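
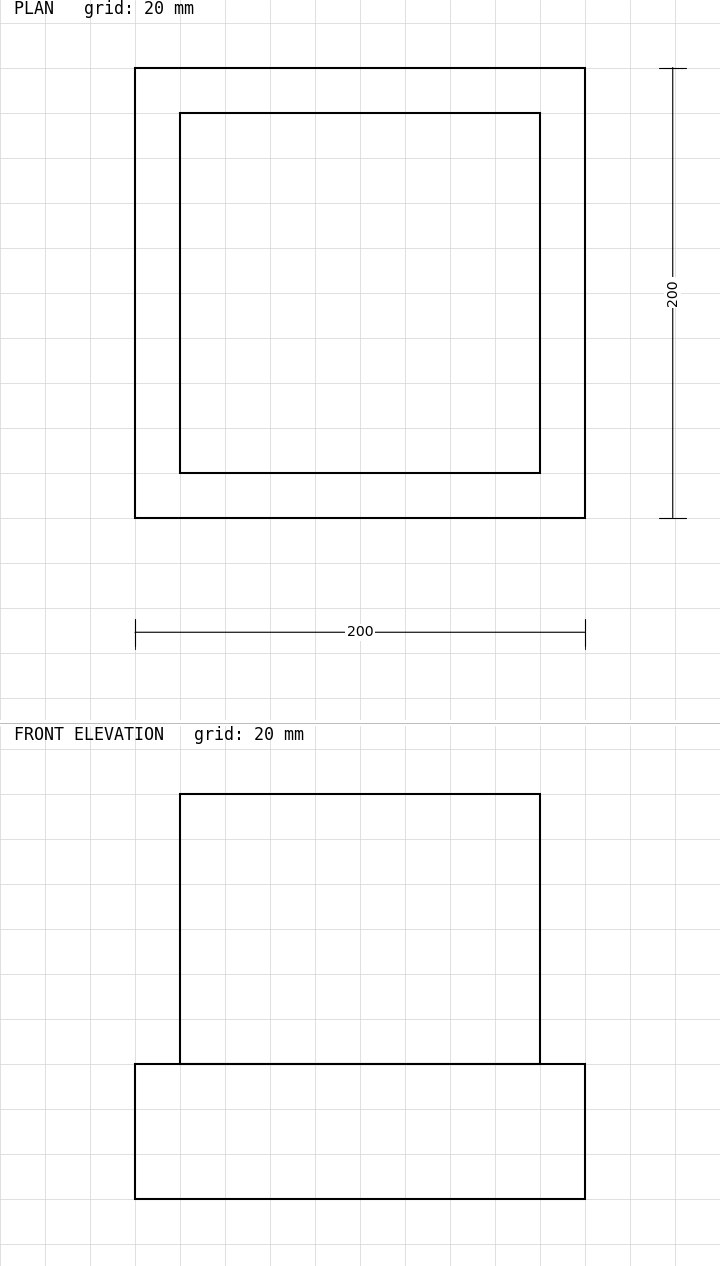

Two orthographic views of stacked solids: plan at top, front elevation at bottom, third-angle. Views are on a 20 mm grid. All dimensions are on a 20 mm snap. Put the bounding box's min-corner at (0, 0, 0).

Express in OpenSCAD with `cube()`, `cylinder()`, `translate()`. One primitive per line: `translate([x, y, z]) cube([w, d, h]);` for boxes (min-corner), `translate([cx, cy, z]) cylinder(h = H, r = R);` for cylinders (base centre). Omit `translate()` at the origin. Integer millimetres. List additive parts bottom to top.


cube([200, 200, 60]);
translate([20, 20, 60]) cube([160, 160, 120]);


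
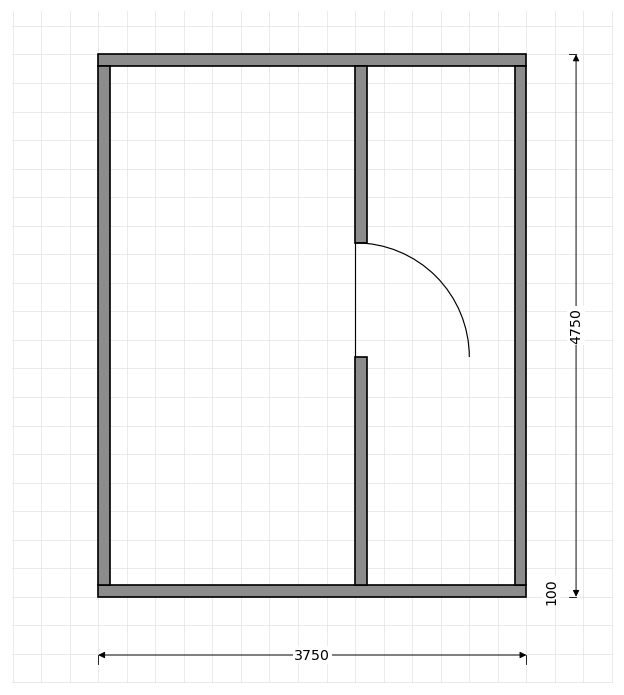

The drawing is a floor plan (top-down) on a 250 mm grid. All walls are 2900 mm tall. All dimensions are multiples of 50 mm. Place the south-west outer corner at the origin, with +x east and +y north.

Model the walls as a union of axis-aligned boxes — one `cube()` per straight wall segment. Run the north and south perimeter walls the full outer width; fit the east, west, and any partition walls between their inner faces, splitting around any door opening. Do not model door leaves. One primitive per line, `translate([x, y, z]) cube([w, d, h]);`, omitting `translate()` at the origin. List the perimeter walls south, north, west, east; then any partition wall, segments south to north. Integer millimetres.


cube([3750, 100, 2900]);
translate([0, 4650, 0]) cube([3750, 100, 2900]);
translate([0, 100, 0]) cube([100, 4550, 2900]);
translate([3650, 100, 0]) cube([100, 4550, 2900]);
translate([2250, 100, 0]) cube([100, 2000, 2900]);
translate([2250, 3100, 0]) cube([100, 1550, 2900]);


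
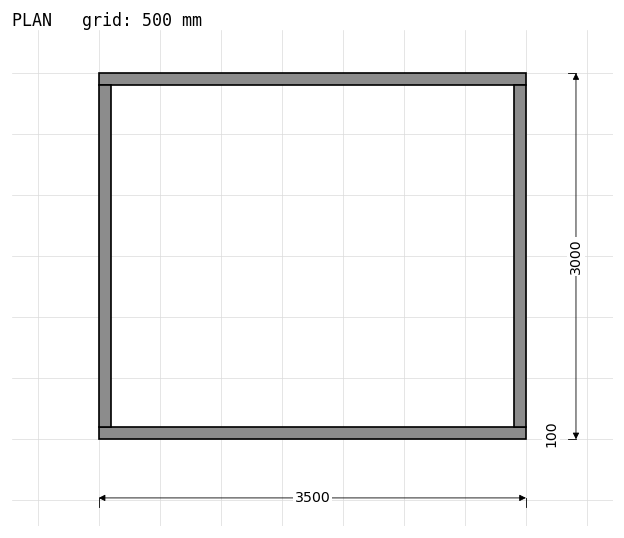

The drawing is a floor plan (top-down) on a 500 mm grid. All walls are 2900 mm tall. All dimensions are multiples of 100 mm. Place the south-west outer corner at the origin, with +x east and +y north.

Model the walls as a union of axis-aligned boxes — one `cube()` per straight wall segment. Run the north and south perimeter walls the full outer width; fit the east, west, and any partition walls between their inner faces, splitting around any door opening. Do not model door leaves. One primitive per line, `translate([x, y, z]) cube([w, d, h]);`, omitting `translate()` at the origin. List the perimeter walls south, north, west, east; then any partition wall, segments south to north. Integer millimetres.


cube([3500, 100, 2900]);
translate([0, 2900, 0]) cube([3500, 100, 2900]);
translate([0, 100, 0]) cube([100, 2800, 2900]);
translate([3400, 100, 0]) cube([100, 2800, 2900]);


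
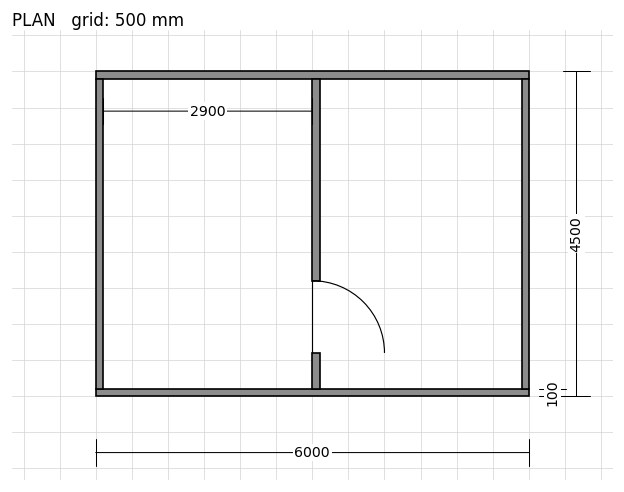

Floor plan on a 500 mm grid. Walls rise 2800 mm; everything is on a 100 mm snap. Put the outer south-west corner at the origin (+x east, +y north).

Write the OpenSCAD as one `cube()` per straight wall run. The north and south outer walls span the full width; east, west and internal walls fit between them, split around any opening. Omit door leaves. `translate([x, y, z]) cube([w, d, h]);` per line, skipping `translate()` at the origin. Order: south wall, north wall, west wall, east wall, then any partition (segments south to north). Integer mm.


cube([6000, 100, 2800]);
translate([0, 4400, 0]) cube([6000, 100, 2800]);
translate([0, 100, 0]) cube([100, 4300, 2800]);
translate([5900, 100, 0]) cube([100, 4300, 2800]);
translate([3000, 100, 0]) cube([100, 500, 2800]);
translate([3000, 1600, 0]) cube([100, 2800, 2800]);


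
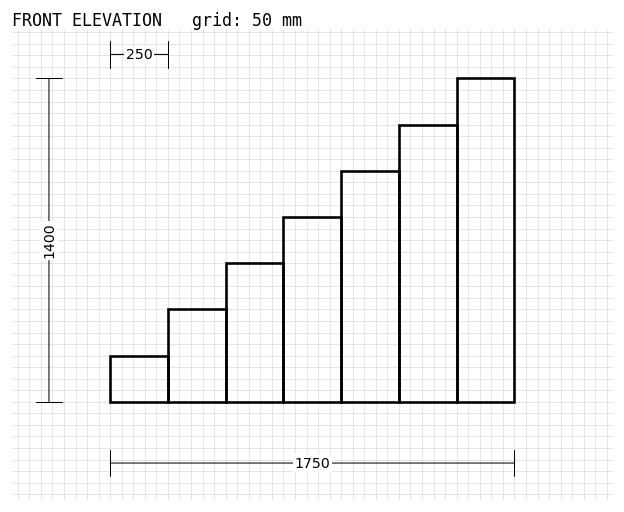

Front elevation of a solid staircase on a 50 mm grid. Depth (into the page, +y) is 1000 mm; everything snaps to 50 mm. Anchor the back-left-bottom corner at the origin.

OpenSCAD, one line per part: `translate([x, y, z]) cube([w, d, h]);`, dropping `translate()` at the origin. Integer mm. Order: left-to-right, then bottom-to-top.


cube([250, 1000, 200]);
translate([250, 0, 0]) cube([250, 1000, 400]);
translate([500, 0, 0]) cube([250, 1000, 600]);
translate([750, 0, 0]) cube([250, 1000, 800]);
translate([1000, 0, 0]) cube([250, 1000, 1000]);
translate([1250, 0, 0]) cube([250, 1000, 1200]);
translate([1500, 0, 0]) cube([250, 1000, 1400]);


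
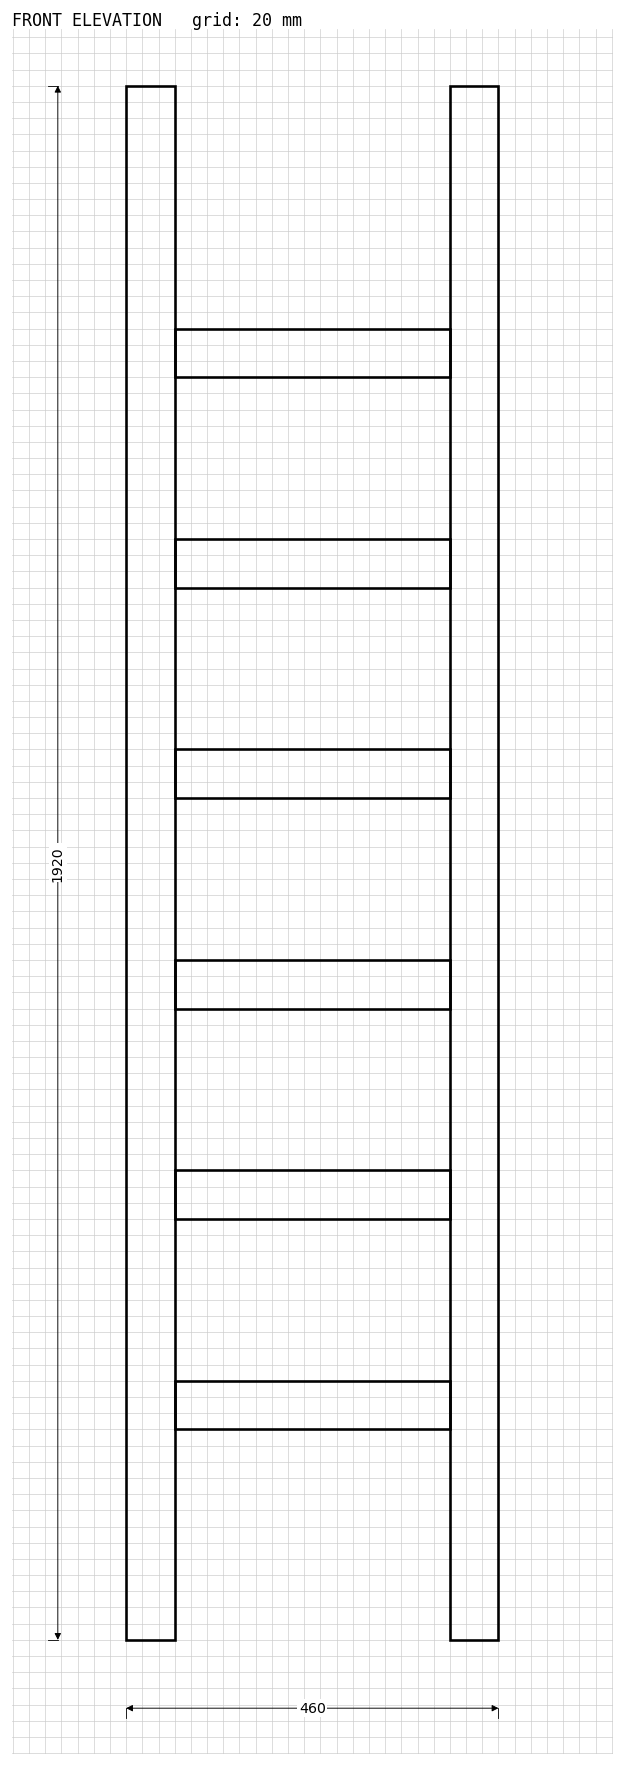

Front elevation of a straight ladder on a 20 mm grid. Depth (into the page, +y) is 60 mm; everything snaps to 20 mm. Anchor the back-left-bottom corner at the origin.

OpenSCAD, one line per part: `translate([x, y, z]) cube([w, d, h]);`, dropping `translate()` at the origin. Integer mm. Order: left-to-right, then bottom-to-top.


cube([60, 60, 1920]);
translate([60, 0, 260]) cube([340, 60, 60]);
translate([60, 0, 520]) cube([340, 60, 60]);
translate([60, 0, 780]) cube([340, 60, 60]);
translate([60, 0, 1040]) cube([340, 60, 60]);
translate([60, 0, 1300]) cube([340, 60, 60]);
translate([60, 0, 1560]) cube([340, 60, 60]);
translate([400, 0, 0]) cube([60, 60, 1920]);


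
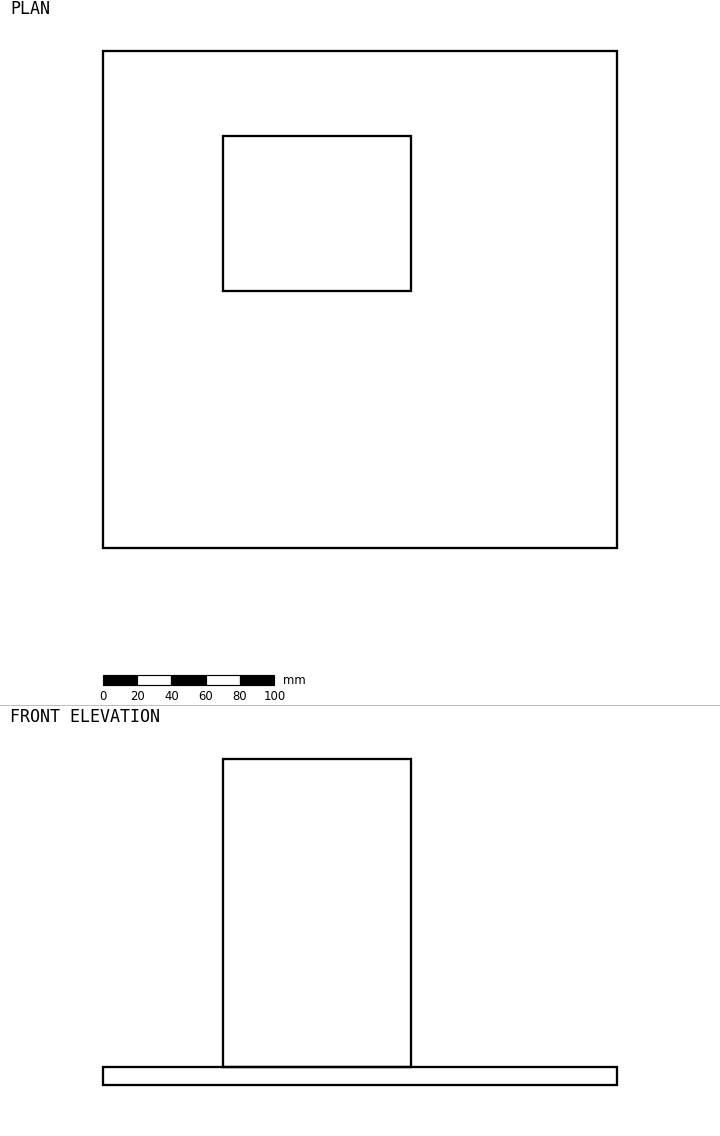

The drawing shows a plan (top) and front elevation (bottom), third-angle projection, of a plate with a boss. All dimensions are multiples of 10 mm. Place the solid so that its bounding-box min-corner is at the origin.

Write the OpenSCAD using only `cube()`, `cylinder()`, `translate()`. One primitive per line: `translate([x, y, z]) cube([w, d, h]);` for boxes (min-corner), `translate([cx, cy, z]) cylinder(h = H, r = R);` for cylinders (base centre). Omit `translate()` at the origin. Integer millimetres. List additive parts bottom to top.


cube([300, 290, 10]);
translate([70, 150, 10]) cube([110, 90, 180]);


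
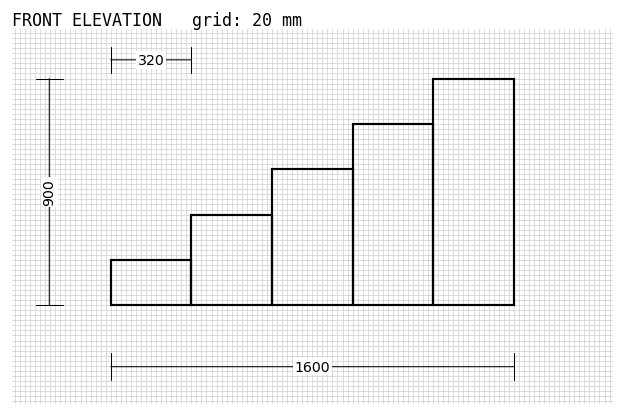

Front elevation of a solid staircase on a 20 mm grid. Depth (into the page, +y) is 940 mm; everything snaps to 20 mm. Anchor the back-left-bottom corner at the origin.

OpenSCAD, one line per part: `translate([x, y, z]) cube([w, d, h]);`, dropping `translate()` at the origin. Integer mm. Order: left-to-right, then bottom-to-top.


cube([320, 940, 180]);
translate([320, 0, 0]) cube([320, 940, 360]);
translate([640, 0, 0]) cube([320, 940, 540]);
translate([960, 0, 0]) cube([320, 940, 720]);
translate([1280, 0, 0]) cube([320, 940, 900]);


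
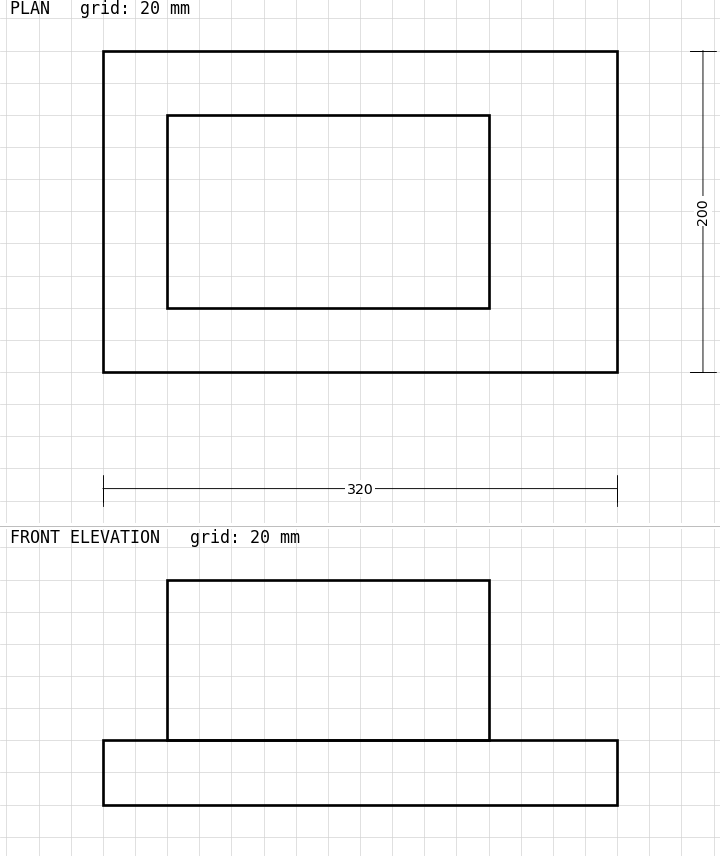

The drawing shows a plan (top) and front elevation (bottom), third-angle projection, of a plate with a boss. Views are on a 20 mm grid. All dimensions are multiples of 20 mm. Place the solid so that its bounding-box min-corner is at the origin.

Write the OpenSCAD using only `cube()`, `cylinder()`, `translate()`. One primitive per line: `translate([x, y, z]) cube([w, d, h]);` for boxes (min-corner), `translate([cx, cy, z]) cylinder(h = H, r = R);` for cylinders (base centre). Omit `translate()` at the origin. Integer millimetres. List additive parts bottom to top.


cube([320, 200, 40]);
translate([40, 40, 40]) cube([200, 120, 100]);


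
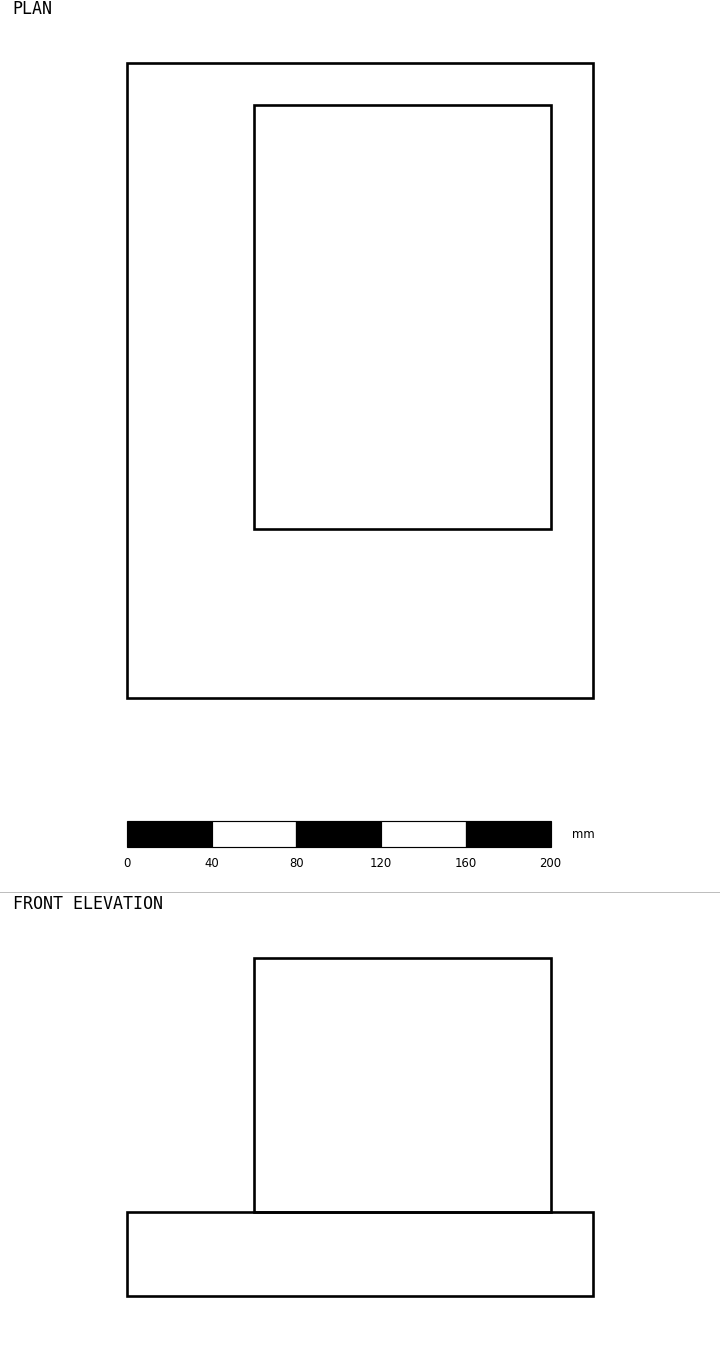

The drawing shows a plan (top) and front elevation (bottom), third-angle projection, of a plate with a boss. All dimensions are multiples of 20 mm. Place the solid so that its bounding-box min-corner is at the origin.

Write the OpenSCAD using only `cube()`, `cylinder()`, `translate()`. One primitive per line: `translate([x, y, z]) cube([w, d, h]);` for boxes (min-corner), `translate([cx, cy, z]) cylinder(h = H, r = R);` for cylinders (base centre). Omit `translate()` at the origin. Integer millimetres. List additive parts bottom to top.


cube([220, 300, 40]);
translate([60, 80, 40]) cube([140, 200, 120]);


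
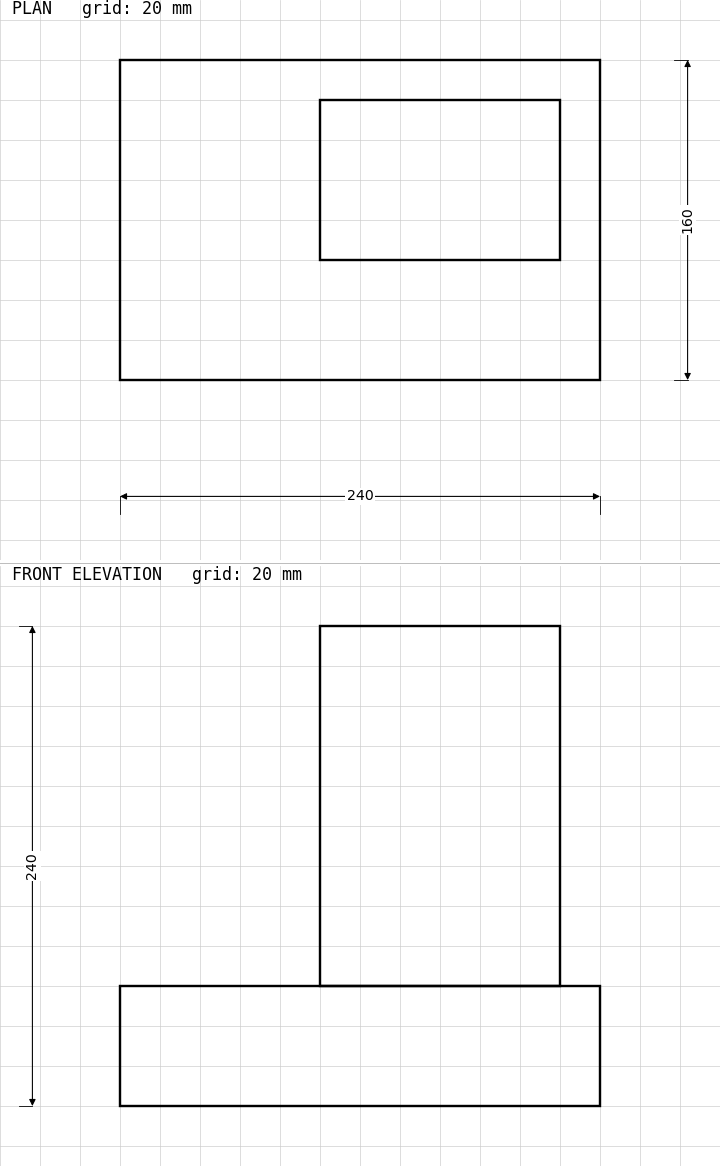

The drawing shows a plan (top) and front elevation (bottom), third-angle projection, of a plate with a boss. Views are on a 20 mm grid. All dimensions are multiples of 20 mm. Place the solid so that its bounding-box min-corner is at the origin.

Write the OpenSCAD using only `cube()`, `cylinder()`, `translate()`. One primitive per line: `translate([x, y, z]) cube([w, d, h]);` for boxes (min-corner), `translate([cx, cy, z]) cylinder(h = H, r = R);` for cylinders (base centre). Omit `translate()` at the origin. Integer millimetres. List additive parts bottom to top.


cube([240, 160, 60]);
translate([100, 60, 60]) cube([120, 80, 180]);


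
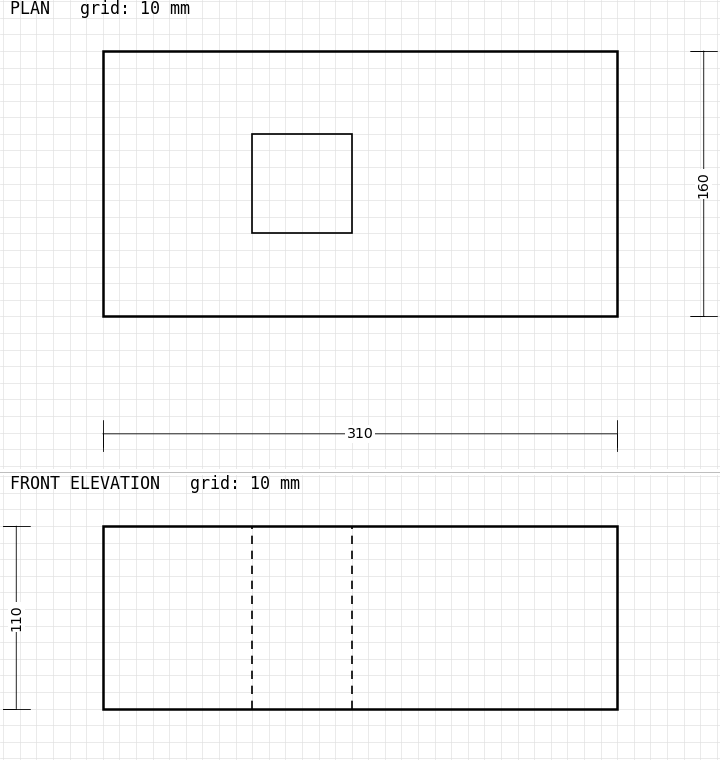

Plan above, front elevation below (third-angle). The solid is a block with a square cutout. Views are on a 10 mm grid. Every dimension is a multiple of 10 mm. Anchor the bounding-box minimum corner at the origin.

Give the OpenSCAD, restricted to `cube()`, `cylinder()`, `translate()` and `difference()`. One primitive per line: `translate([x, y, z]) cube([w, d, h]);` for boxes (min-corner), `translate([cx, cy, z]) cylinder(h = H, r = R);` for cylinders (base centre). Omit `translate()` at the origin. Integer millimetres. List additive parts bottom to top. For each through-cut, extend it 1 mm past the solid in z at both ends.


difference() {
  cube([310, 160, 110]);
  translate([90, 50, -1]) cube([60, 60, 112]);
}


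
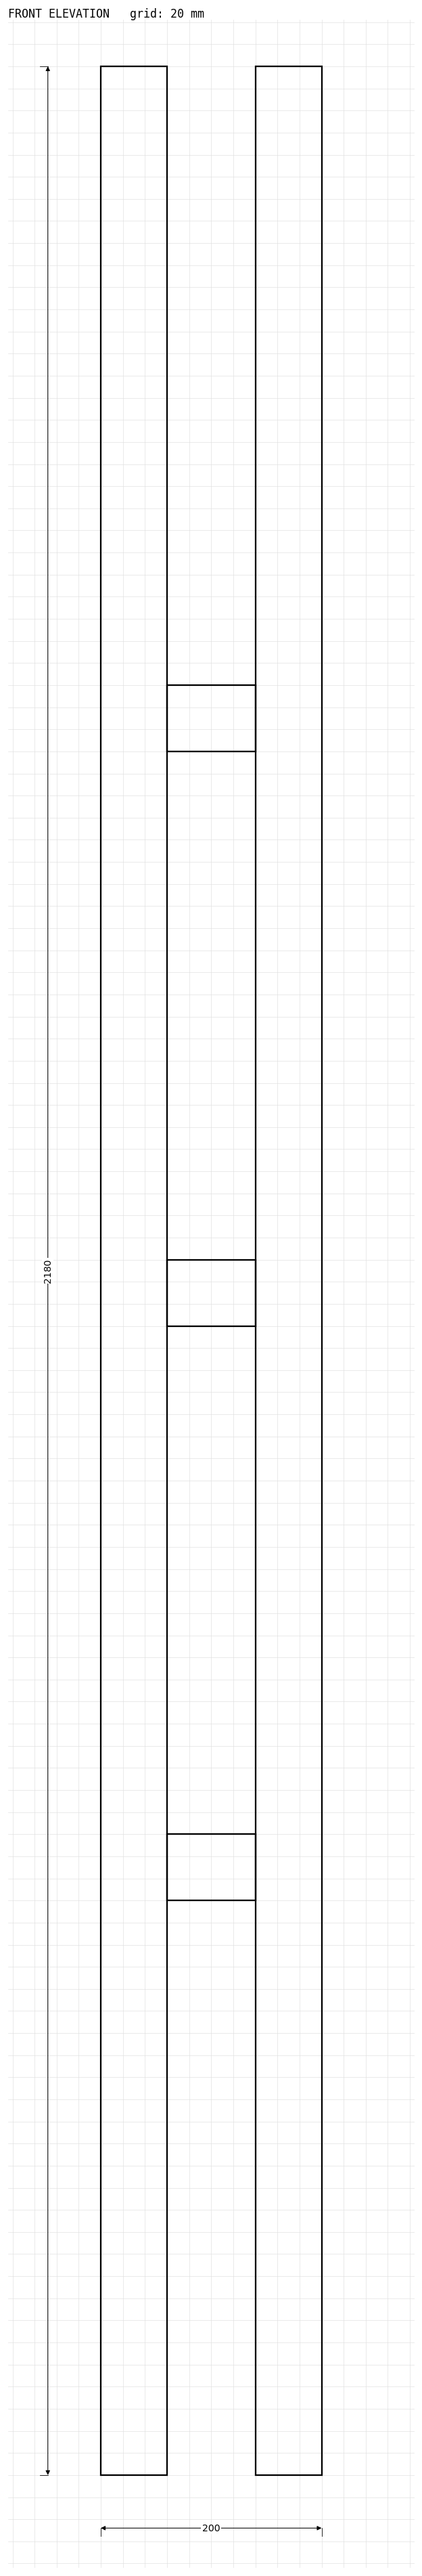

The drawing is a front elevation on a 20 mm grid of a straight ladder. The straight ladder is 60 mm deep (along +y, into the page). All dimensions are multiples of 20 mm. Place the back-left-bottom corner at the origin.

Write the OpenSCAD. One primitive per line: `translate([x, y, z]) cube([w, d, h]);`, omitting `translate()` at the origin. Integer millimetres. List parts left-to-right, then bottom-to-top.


cube([60, 60, 2180]);
translate([60, 0, 520]) cube([80, 60, 60]);
translate([60, 0, 1040]) cube([80, 60, 60]);
translate([60, 0, 1560]) cube([80, 60, 60]);
translate([140, 0, 0]) cube([60, 60, 2180]);


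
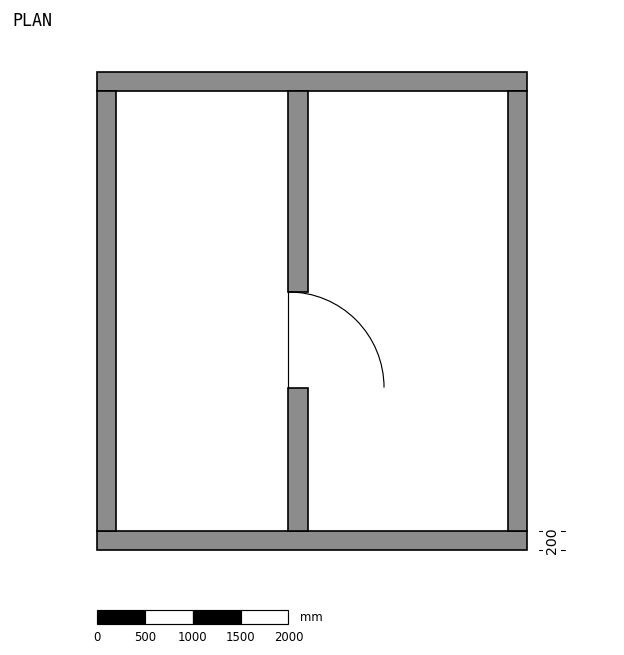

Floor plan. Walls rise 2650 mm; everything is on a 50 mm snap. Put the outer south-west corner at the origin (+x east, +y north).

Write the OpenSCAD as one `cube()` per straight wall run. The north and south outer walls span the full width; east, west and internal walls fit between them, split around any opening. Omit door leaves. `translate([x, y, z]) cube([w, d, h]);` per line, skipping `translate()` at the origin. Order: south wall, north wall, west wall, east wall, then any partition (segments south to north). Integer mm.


cube([4500, 200, 2650]);
translate([0, 4800, 0]) cube([4500, 200, 2650]);
translate([0, 200, 0]) cube([200, 4600, 2650]);
translate([4300, 200, 0]) cube([200, 4600, 2650]);
translate([2000, 200, 0]) cube([200, 1500, 2650]);
translate([2000, 2700, 0]) cube([200, 2100, 2650]);


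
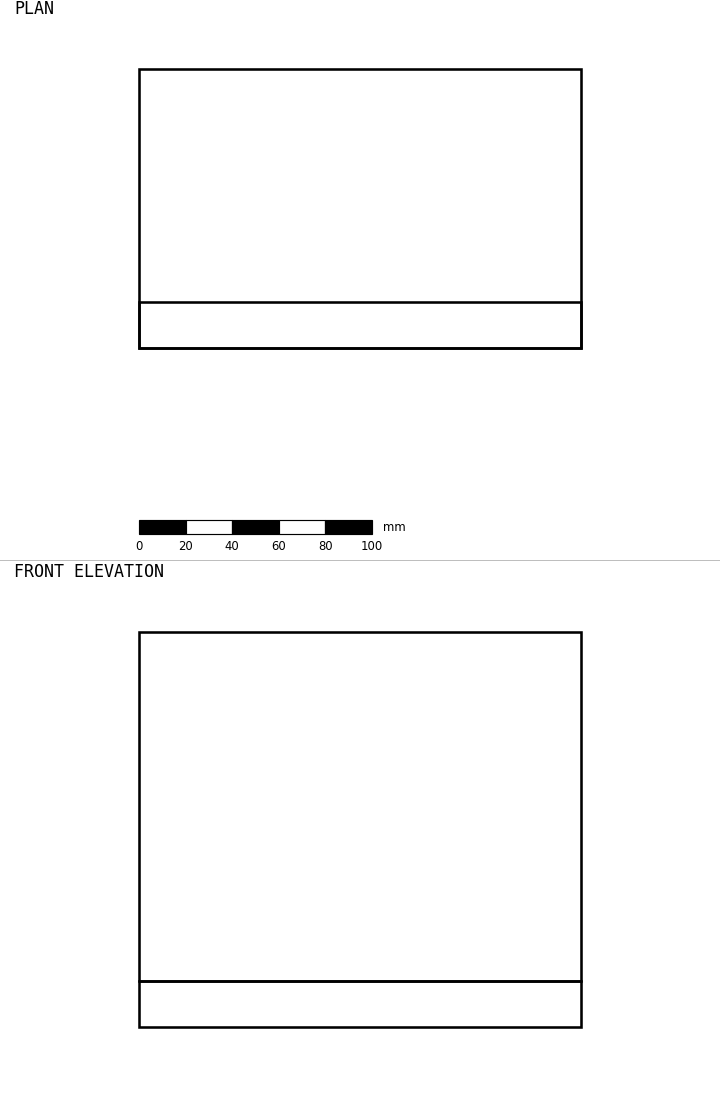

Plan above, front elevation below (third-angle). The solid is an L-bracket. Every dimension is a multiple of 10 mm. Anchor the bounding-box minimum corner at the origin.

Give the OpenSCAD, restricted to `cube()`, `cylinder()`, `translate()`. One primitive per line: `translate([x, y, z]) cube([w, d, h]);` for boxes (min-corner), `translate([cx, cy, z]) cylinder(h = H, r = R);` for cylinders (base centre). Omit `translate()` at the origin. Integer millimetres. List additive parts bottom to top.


cube([190, 120, 20]);
translate([0, 0, 20]) cube([190, 20, 150]);


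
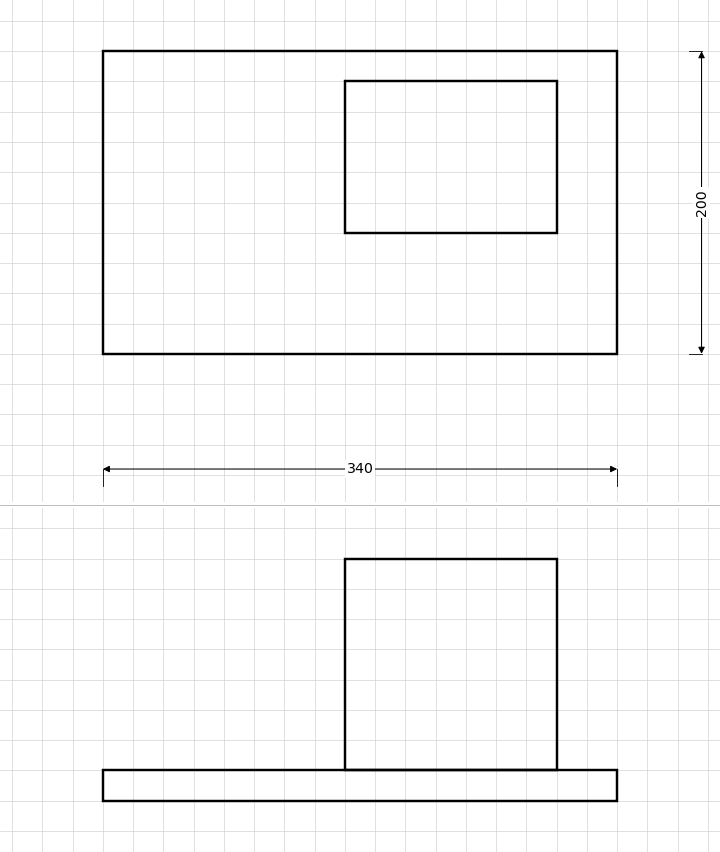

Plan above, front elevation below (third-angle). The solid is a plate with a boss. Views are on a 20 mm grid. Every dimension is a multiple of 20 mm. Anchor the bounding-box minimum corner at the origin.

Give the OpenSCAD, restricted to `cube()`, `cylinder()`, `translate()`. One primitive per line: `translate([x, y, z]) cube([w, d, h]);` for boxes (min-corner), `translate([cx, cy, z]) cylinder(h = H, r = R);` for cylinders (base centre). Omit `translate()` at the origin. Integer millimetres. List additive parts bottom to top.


cube([340, 200, 20]);
translate([160, 80, 20]) cube([140, 100, 140]);


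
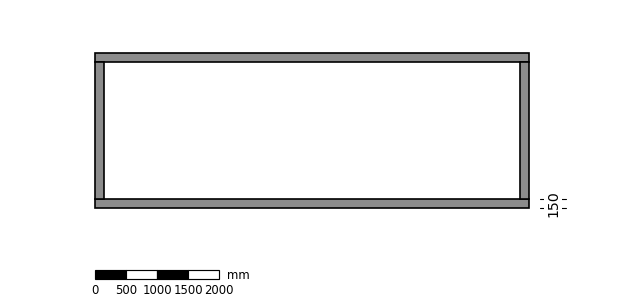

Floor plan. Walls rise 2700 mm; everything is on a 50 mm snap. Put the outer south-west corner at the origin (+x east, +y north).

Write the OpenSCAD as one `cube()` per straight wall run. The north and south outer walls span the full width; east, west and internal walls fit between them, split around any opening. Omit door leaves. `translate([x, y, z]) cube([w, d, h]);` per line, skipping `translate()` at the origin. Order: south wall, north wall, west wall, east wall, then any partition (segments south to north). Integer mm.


cube([7000, 150, 2700]);
translate([0, 2350, 0]) cube([7000, 150, 2700]);
translate([0, 150, 0]) cube([150, 2200, 2700]);
translate([6850, 150, 0]) cube([150, 2200, 2700]);


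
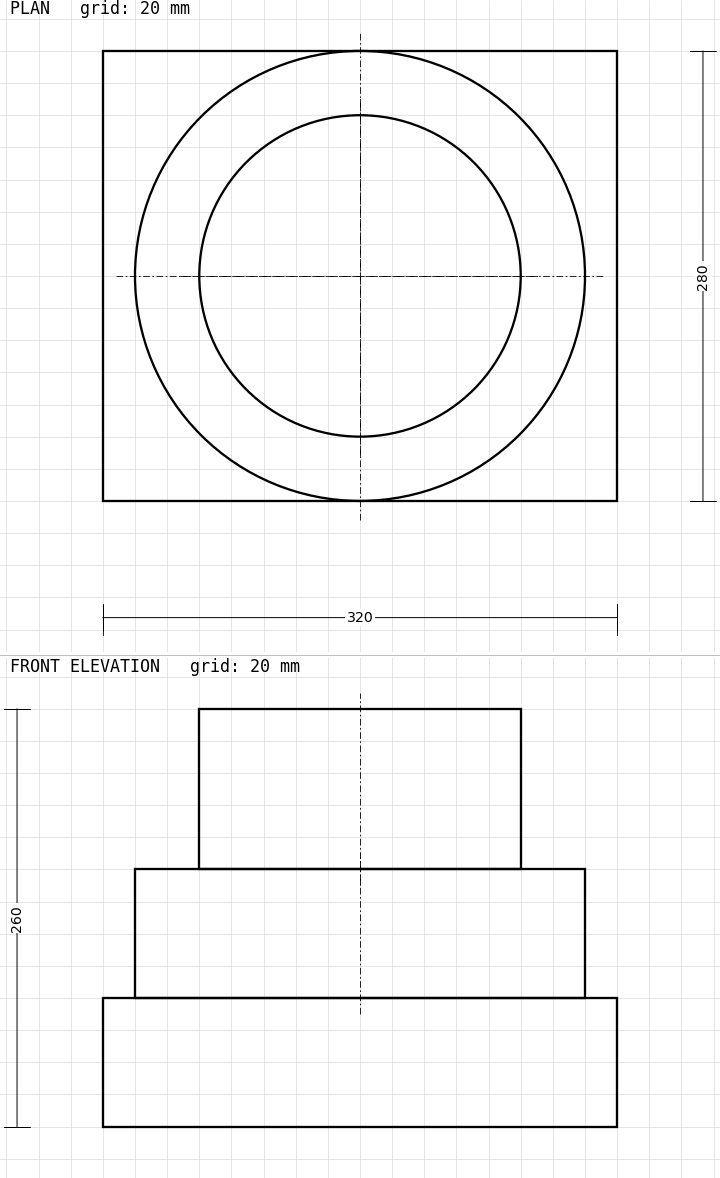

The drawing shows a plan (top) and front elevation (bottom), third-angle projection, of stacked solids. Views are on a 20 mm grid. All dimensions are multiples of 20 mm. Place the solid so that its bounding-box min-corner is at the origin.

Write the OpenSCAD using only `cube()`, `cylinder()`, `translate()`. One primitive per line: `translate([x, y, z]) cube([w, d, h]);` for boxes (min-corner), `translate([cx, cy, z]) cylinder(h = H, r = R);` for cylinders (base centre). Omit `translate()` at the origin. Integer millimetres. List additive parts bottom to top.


cube([320, 280, 80]);
translate([160, 140, 80]) cylinder(h = 80, r = 140);
translate([160, 140, 160]) cylinder(h = 100, r = 100);


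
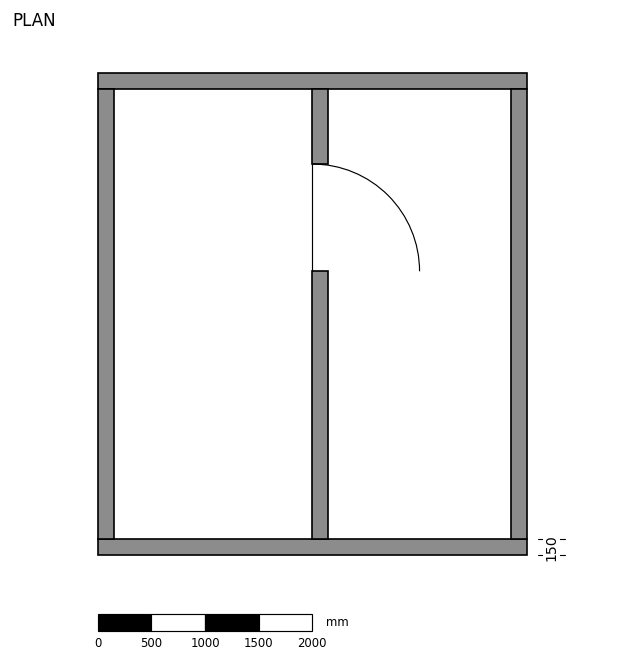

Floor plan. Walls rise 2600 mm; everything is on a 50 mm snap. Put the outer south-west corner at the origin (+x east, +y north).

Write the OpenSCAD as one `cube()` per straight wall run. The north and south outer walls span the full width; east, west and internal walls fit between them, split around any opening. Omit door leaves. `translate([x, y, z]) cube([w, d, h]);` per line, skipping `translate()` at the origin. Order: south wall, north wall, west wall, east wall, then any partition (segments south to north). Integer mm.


cube([4000, 150, 2600]);
translate([0, 4350, 0]) cube([4000, 150, 2600]);
translate([0, 150, 0]) cube([150, 4200, 2600]);
translate([3850, 150, 0]) cube([150, 4200, 2600]);
translate([2000, 150, 0]) cube([150, 2500, 2600]);
translate([2000, 3650, 0]) cube([150, 700, 2600]);


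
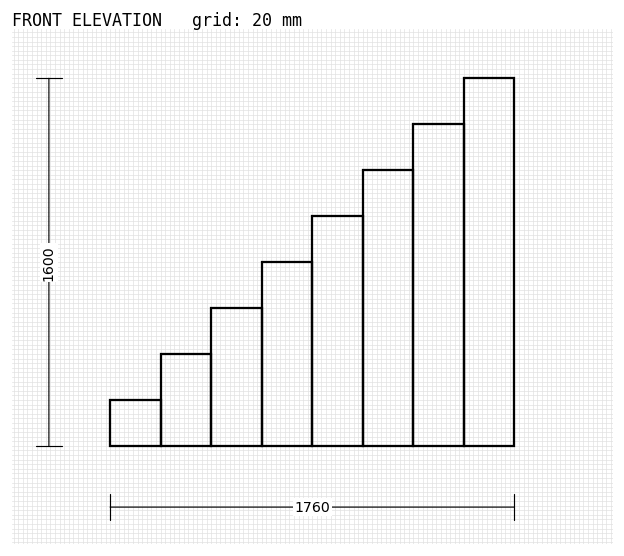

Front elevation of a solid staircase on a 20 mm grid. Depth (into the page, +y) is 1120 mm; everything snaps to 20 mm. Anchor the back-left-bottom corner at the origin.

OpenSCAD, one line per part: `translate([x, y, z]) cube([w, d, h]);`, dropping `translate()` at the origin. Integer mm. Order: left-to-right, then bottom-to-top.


cube([220, 1120, 200]);
translate([220, 0, 0]) cube([220, 1120, 400]);
translate([440, 0, 0]) cube([220, 1120, 600]);
translate([660, 0, 0]) cube([220, 1120, 800]);
translate([880, 0, 0]) cube([220, 1120, 1000]);
translate([1100, 0, 0]) cube([220, 1120, 1200]);
translate([1320, 0, 0]) cube([220, 1120, 1400]);
translate([1540, 0, 0]) cube([220, 1120, 1600]);


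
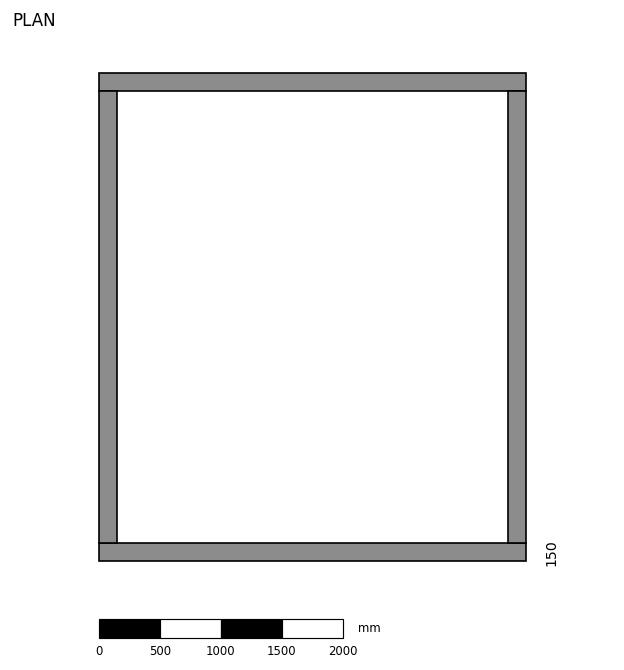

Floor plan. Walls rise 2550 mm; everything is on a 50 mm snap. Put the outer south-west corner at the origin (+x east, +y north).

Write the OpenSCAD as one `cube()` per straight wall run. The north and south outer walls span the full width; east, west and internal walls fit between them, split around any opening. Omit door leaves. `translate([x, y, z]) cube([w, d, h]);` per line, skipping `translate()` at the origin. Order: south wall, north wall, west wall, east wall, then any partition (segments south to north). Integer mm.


cube([3500, 150, 2550]);
translate([0, 3850, 0]) cube([3500, 150, 2550]);
translate([0, 150, 0]) cube([150, 3700, 2550]);
translate([3350, 150, 0]) cube([150, 3700, 2550]);


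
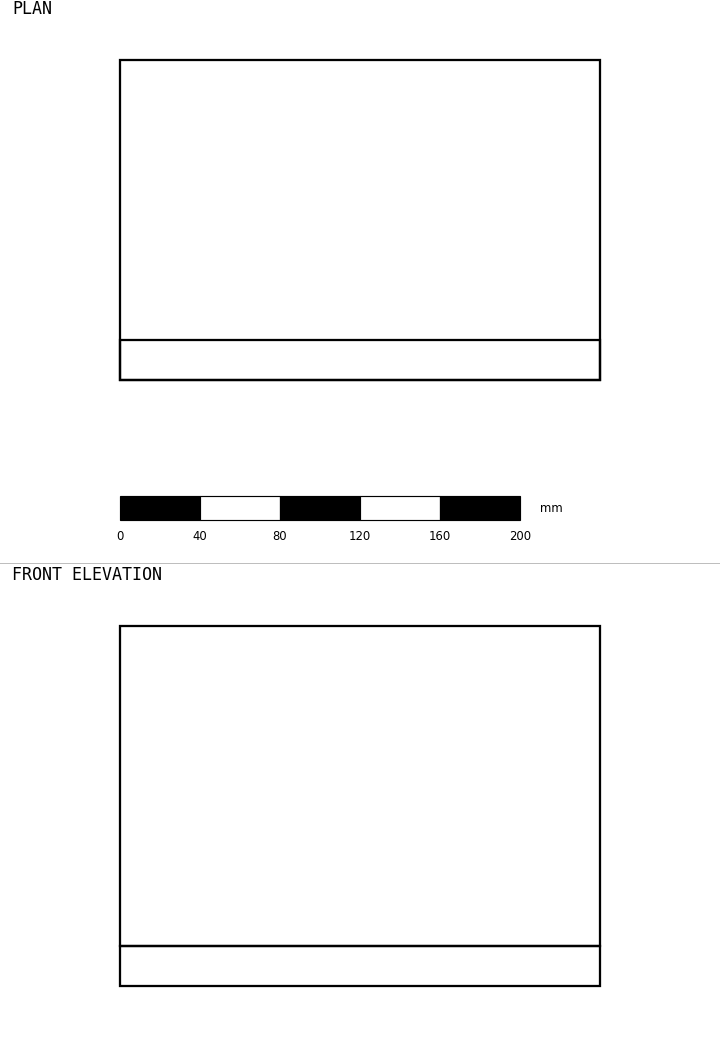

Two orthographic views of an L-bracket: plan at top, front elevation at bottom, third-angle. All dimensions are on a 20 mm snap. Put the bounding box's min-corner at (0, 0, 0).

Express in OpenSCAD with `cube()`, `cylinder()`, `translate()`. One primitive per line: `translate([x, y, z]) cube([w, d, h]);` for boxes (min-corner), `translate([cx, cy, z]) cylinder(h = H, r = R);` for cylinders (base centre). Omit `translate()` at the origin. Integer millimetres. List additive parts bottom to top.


cube([240, 160, 20]);
translate([0, 0, 20]) cube([240, 20, 160]);


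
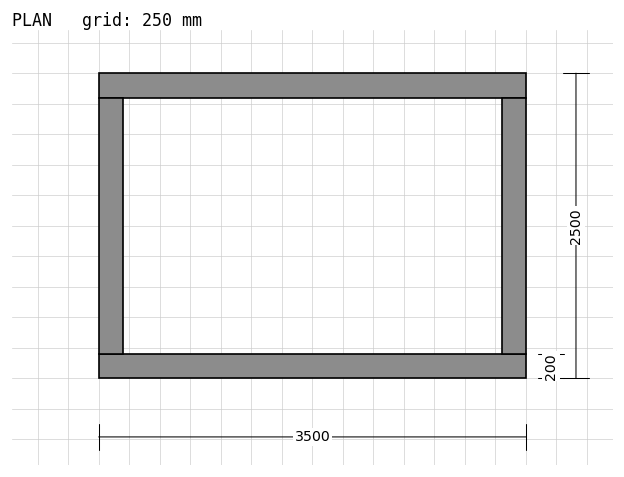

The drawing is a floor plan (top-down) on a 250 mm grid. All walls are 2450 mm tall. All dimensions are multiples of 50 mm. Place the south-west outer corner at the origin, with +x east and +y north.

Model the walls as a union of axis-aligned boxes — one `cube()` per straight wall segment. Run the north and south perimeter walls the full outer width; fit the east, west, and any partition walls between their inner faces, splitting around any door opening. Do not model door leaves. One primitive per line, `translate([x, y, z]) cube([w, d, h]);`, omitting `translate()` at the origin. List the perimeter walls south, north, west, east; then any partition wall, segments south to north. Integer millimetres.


cube([3500, 200, 2450]);
translate([0, 2300, 0]) cube([3500, 200, 2450]);
translate([0, 200, 0]) cube([200, 2100, 2450]);
translate([3300, 200, 0]) cube([200, 2100, 2450]);


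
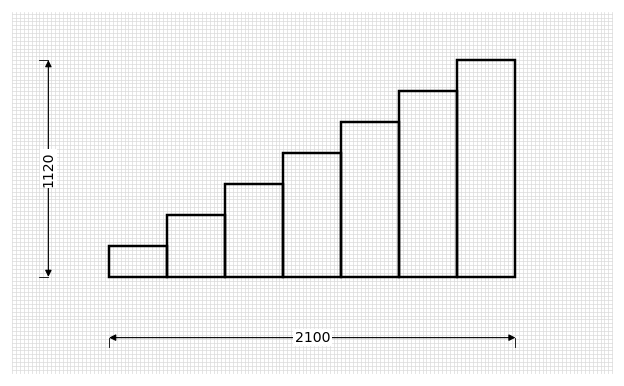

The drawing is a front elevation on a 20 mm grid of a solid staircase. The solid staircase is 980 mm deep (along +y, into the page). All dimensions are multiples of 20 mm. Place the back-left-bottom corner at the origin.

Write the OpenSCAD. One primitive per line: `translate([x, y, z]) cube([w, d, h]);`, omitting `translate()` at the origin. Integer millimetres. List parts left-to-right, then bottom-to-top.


cube([300, 980, 160]);
translate([300, 0, 0]) cube([300, 980, 320]);
translate([600, 0, 0]) cube([300, 980, 480]);
translate([900, 0, 0]) cube([300, 980, 640]);
translate([1200, 0, 0]) cube([300, 980, 800]);
translate([1500, 0, 0]) cube([300, 980, 960]);
translate([1800, 0, 0]) cube([300, 980, 1120]);


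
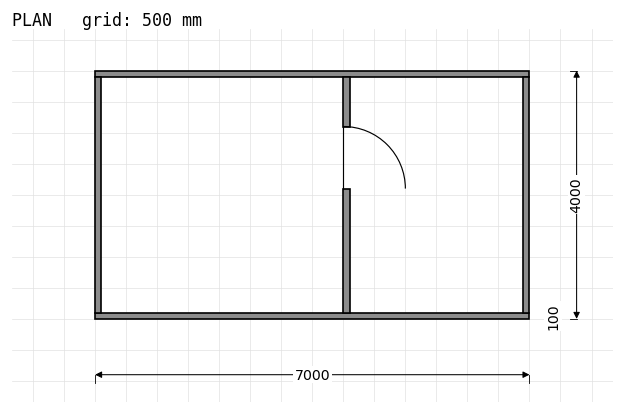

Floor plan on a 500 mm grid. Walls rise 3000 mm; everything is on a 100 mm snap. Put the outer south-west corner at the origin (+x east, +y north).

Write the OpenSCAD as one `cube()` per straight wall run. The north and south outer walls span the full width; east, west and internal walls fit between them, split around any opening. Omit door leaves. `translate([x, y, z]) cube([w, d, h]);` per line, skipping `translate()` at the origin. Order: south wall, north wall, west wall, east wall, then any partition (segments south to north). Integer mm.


cube([7000, 100, 3000]);
translate([0, 3900, 0]) cube([7000, 100, 3000]);
translate([0, 100, 0]) cube([100, 3800, 3000]);
translate([6900, 100, 0]) cube([100, 3800, 3000]);
translate([4000, 100, 0]) cube([100, 2000, 3000]);
translate([4000, 3100, 0]) cube([100, 800, 3000]);


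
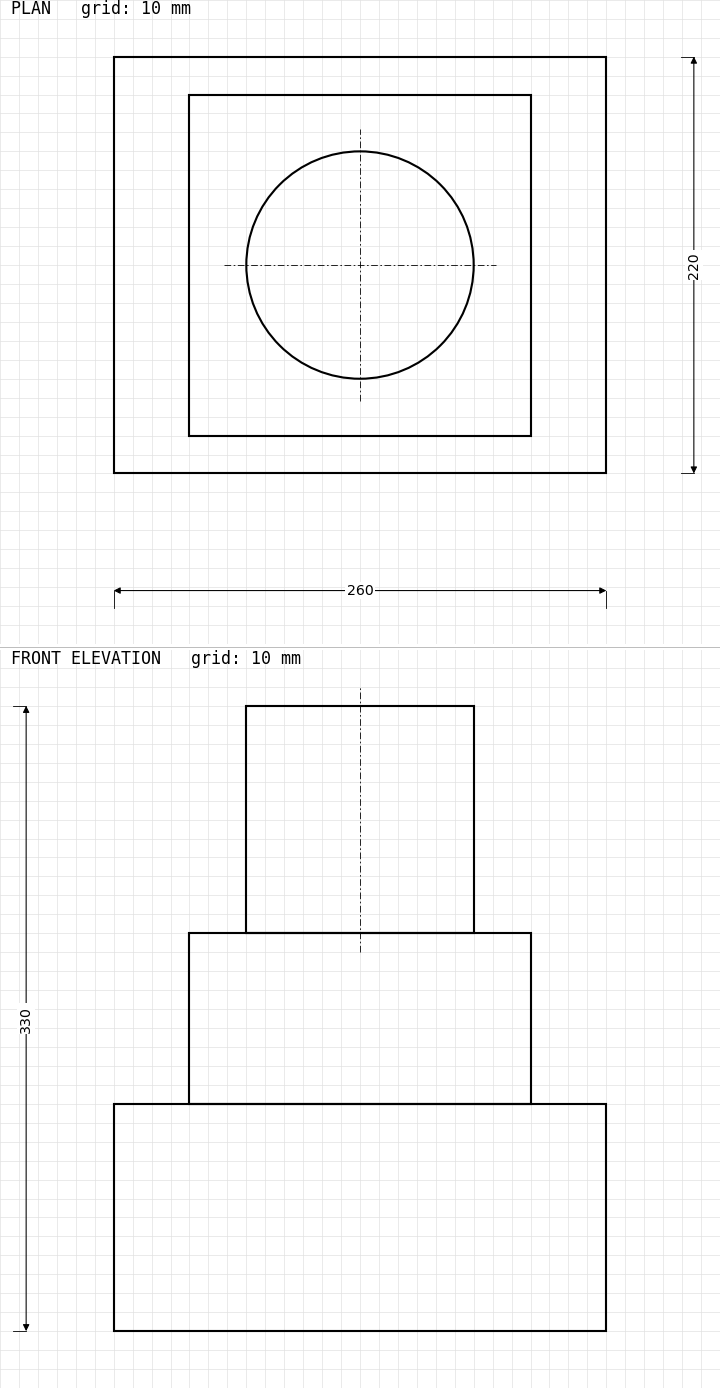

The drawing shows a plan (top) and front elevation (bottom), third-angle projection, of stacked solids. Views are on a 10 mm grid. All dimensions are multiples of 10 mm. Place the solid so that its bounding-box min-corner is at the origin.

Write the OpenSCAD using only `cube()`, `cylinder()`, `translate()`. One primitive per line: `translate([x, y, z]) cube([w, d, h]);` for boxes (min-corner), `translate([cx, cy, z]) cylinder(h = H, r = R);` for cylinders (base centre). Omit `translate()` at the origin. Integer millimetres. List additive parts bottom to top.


cube([260, 220, 120]);
translate([40, 20, 120]) cube([180, 180, 90]);
translate([130, 110, 210]) cylinder(h = 120, r = 60);


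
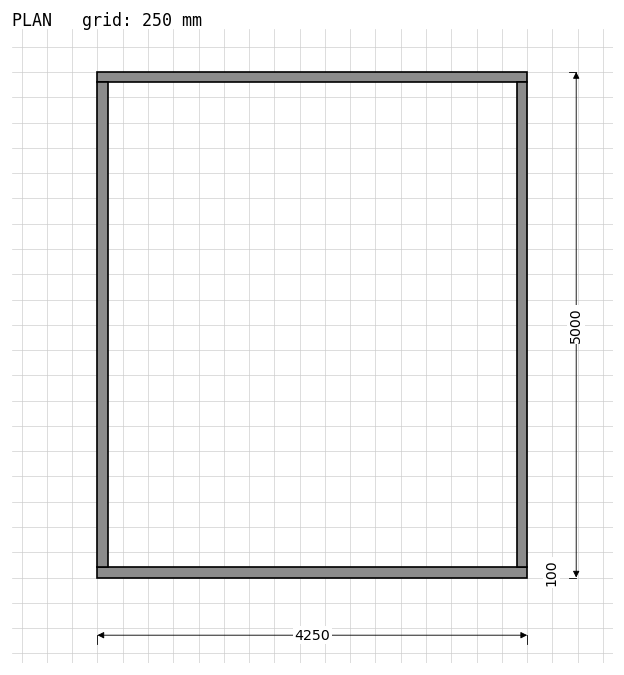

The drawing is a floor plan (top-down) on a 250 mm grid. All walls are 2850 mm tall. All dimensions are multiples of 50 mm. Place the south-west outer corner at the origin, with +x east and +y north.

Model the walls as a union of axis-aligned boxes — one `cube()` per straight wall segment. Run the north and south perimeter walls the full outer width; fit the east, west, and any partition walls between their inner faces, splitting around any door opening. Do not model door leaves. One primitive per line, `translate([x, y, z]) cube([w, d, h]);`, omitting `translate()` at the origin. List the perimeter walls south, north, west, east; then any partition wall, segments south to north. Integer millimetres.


cube([4250, 100, 2850]);
translate([0, 4900, 0]) cube([4250, 100, 2850]);
translate([0, 100, 0]) cube([100, 4800, 2850]);
translate([4150, 100, 0]) cube([100, 4800, 2850]);


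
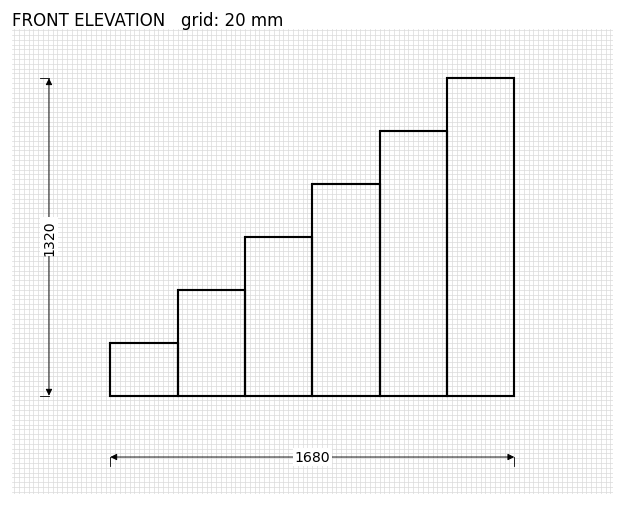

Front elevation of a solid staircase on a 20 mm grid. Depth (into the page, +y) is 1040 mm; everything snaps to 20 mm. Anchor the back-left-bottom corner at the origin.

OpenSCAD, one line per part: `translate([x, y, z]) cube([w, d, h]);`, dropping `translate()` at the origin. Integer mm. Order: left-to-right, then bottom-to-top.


cube([280, 1040, 220]);
translate([280, 0, 0]) cube([280, 1040, 440]);
translate([560, 0, 0]) cube([280, 1040, 660]);
translate([840, 0, 0]) cube([280, 1040, 880]);
translate([1120, 0, 0]) cube([280, 1040, 1100]);
translate([1400, 0, 0]) cube([280, 1040, 1320]);


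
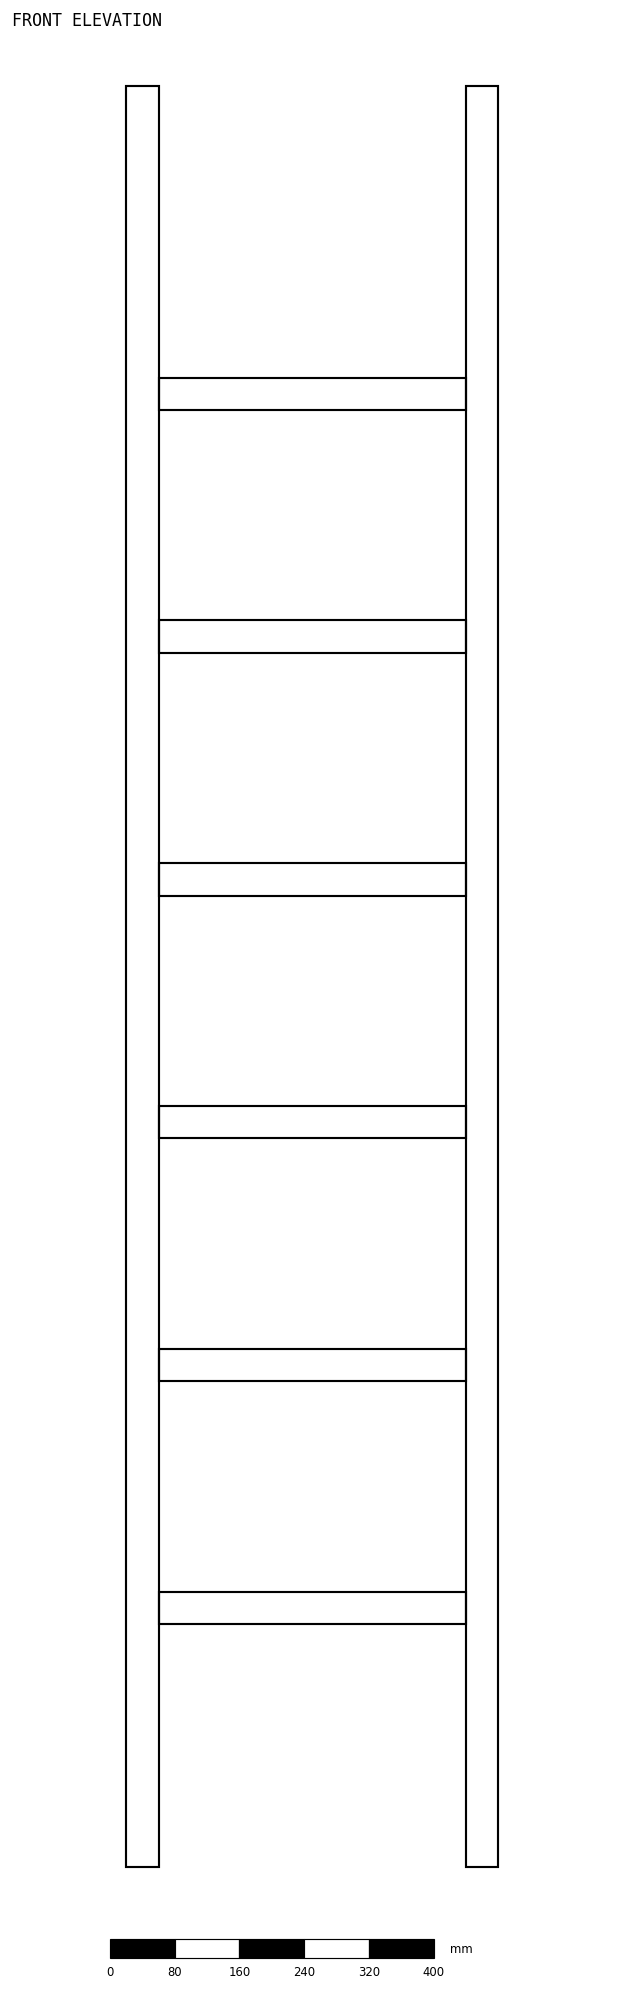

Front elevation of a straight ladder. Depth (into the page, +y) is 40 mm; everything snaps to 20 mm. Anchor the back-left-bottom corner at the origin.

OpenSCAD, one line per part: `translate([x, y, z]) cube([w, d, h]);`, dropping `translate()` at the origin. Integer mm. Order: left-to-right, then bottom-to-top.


cube([40, 40, 2200]);
translate([40, 0, 300]) cube([380, 40, 40]);
translate([40, 0, 600]) cube([380, 40, 40]);
translate([40, 0, 900]) cube([380, 40, 40]);
translate([40, 0, 1200]) cube([380, 40, 40]);
translate([40, 0, 1500]) cube([380, 40, 40]);
translate([40, 0, 1800]) cube([380, 40, 40]);
translate([420, 0, 0]) cube([40, 40, 2200]);


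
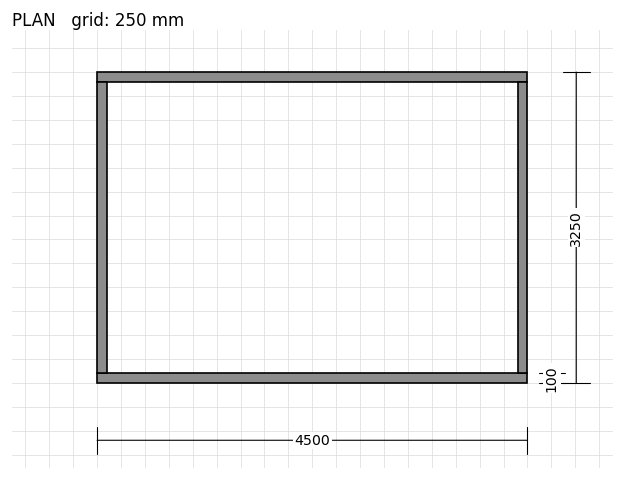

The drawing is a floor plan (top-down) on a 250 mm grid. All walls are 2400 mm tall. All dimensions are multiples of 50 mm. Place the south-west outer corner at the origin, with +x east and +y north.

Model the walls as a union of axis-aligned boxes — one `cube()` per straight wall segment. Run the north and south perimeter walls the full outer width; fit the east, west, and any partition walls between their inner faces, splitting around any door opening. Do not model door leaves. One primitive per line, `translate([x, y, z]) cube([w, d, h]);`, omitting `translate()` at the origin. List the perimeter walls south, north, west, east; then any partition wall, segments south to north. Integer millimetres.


cube([4500, 100, 2400]);
translate([0, 3150, 0]) cube([4500, 100, 2400]);
translate([0, 100, 0]) cube([100, 3050, 2400]);
translate([4400, 100, 0]) cube([100, 3050, 2400]);


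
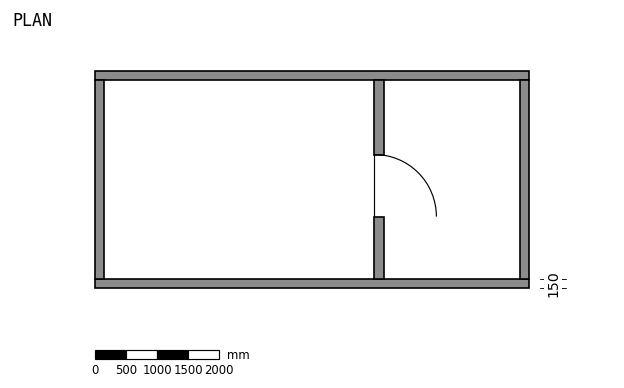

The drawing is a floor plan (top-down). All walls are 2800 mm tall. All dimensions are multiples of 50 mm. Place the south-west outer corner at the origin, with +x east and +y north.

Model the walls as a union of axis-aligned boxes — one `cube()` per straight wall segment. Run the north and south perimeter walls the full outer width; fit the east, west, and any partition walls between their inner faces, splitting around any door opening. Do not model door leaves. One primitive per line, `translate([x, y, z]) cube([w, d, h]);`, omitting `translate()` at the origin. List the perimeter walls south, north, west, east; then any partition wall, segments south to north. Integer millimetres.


cube([7000, 150, 2800]);
translate([0, 3350, 0]) cube([7000, 150, 2800]);
translate([0, 150, 0]) cube([150, 3200, 2800]);
translate([6850, 150, 0]) cube([150, 3200, 2800]);
translate([4500, 150, 0]) cube([150, 1000, 2800]);
translate([4500, 2150, 0]) cube([150, 1200, 2800]);


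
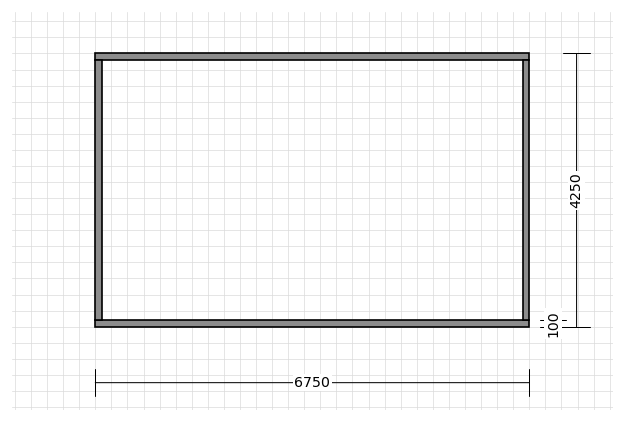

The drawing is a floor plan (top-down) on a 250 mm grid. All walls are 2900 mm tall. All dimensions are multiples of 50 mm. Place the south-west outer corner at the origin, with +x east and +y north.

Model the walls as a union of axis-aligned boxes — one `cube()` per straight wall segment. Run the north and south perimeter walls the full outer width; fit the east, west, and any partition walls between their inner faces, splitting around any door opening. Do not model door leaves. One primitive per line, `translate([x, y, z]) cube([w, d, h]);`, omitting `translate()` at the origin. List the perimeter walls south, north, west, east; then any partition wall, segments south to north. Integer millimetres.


cube([6750, 100, 2900]);
translate([0, 4150, 0]) cube([6750, 100, 2900]);
translate([0, 100, 0]) cube([100, 4050, 2900]);
translate([6650, 100, 0]) cube([100, 4050, 2900]);


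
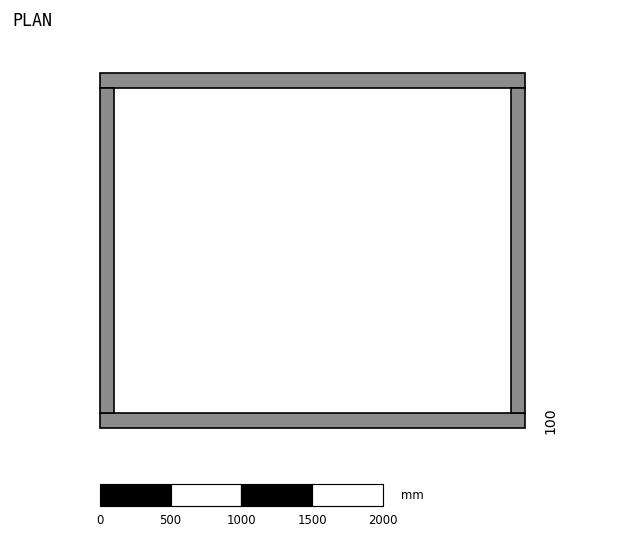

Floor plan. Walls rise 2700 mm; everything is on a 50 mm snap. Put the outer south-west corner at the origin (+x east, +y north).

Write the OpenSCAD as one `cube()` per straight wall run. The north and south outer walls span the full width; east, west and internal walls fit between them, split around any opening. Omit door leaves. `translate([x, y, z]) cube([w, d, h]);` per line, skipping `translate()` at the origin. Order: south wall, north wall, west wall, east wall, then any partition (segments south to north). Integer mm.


cube([3000, 100, 2700]);
translate([0, 2400, 0]) cube([3000, 100, 2700]);
translate([0, 100, 0]) cube([100, 2300, 2700]);
translate([2900, 100, 0]) cube([100, 2300, 2700]);


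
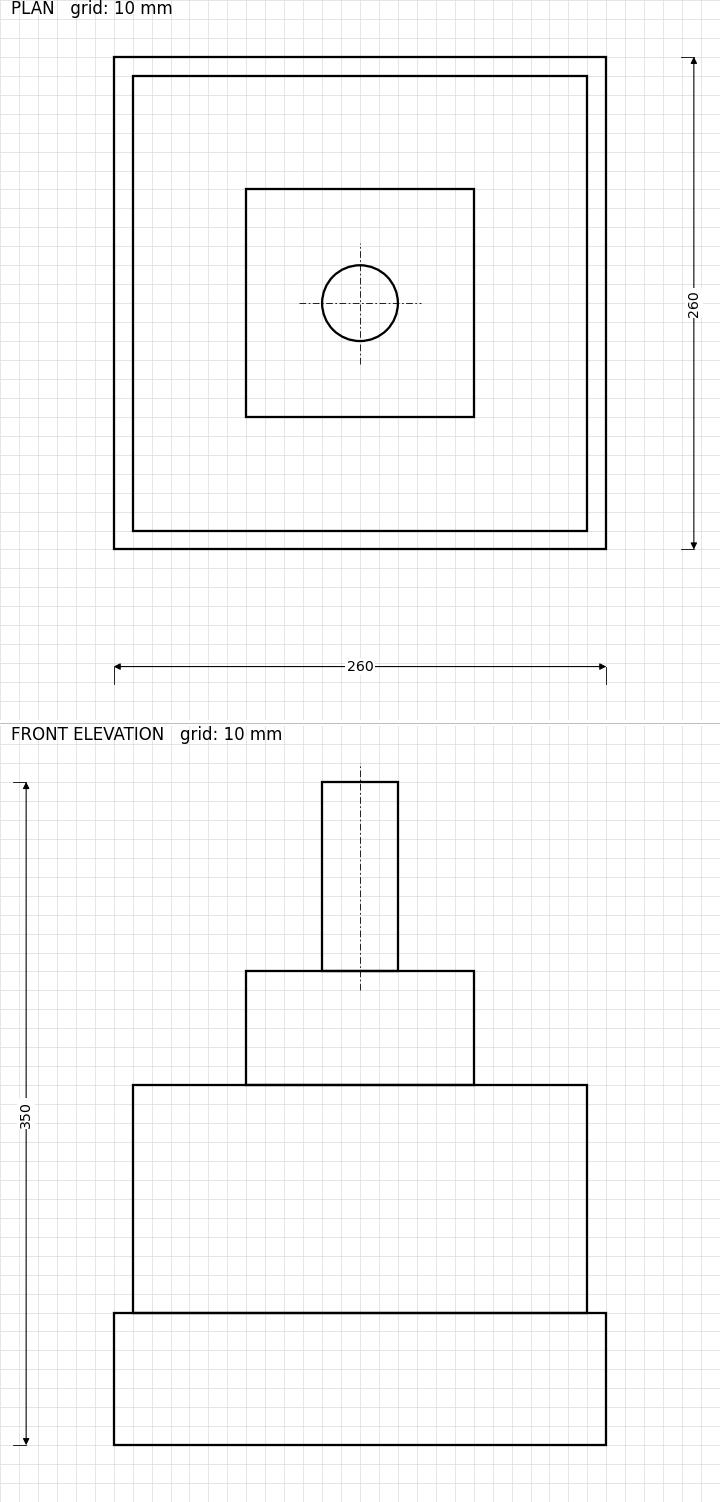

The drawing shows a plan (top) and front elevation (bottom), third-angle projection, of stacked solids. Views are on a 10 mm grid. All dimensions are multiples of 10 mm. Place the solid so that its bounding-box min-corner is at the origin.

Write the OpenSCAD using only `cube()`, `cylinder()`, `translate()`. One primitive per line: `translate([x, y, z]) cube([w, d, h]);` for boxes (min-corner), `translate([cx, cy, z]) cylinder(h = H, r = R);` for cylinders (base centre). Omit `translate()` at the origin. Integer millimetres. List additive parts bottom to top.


cube([260, 260, 70]);
translate([10, 10, 70]) cube([240, 240, 120]);
translate([70, 70, 190]) cube([120, 120, 60]);
translate([130, 130, 250]) cylinder(h = 100, r = 20);


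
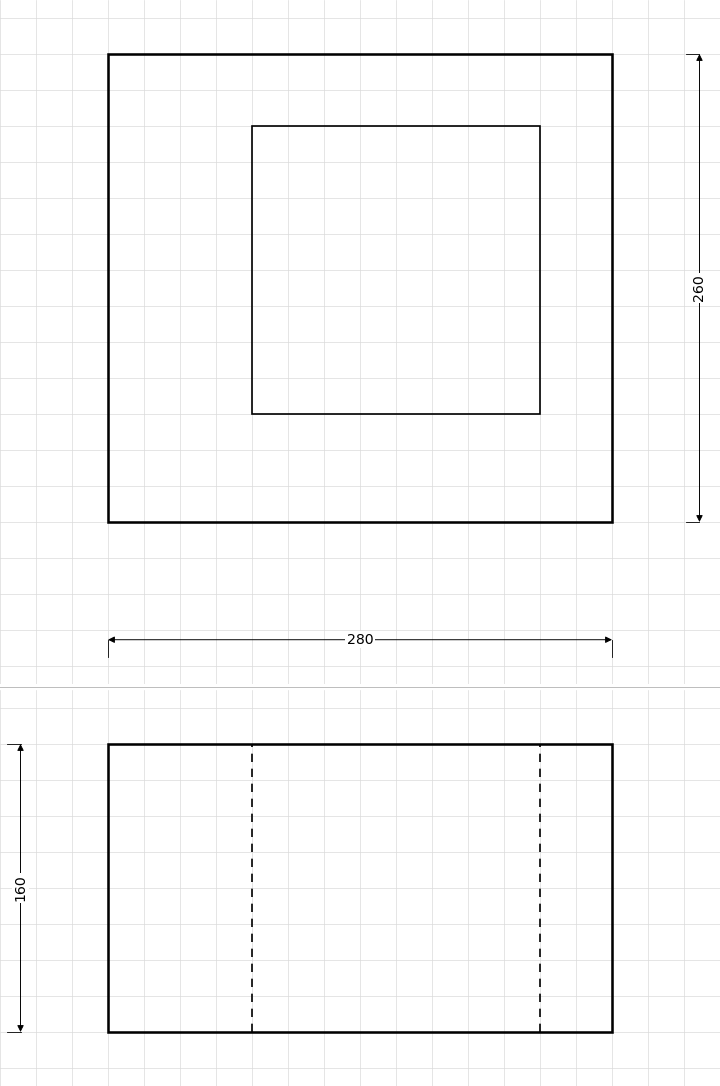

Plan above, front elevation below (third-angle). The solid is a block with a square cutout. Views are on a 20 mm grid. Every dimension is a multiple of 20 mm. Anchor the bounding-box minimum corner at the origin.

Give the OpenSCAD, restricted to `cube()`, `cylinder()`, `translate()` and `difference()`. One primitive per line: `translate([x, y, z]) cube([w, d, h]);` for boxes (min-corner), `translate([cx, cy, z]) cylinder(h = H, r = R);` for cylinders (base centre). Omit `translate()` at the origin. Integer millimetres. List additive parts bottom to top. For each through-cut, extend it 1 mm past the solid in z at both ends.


difference() {
  cube([280, 260, 160]);
  translate([80, 60, -1]) cube([160, 160, 162]);
}


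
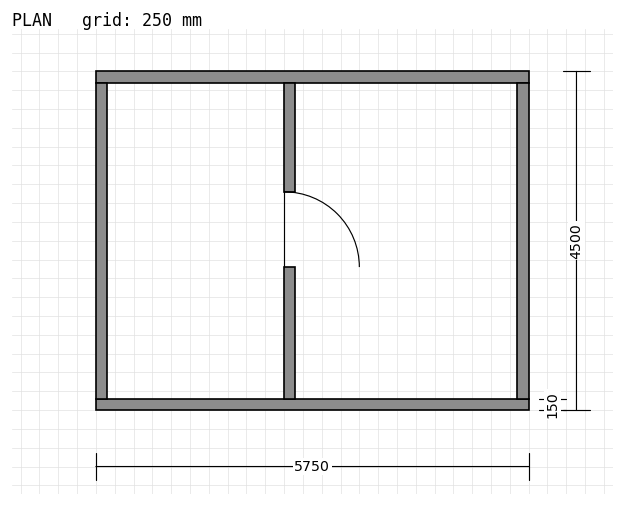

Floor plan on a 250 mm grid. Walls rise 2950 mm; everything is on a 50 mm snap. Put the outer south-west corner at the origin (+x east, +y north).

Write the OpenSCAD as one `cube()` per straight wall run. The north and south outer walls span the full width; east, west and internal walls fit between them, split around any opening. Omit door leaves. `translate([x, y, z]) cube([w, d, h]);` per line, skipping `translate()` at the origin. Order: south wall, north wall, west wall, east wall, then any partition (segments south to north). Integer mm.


cube([5750, 150, 2950]);
translate([0, 4350, 0]) cube([5750, 150, 2950]);
translate([0, 150, 0]) cube([150, 4200, 2950]);
translate([5600, 150, 0]) cube([150, 4200, 2950]);
translate([2500, 150, 0]) cube([150, 1750, 2950]);
translate([2500, 2900, 0]) cube([150, 1450, 2950]);


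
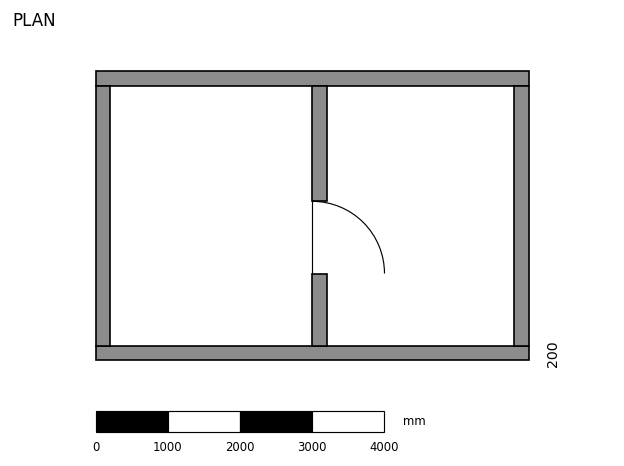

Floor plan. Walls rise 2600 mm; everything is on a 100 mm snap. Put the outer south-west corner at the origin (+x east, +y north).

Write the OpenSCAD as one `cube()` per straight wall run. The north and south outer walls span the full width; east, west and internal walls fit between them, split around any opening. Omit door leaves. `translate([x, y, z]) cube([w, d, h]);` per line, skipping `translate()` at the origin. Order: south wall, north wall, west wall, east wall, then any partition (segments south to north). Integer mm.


cube([6000, 200, 2600]);
translate([0, 3800, 0]) cube([6000, 200, 2600]);
translate([0, 200, 0]) cube([200, 3600, 2600]);
translate([5800, 200, 0]) cube([200, 3600, 2600]);
translate([3000, 200, 0]) cube([200, 1000, 2600]);
translate([3000, 2200, 0]) cube([200, 1600, 2600]);


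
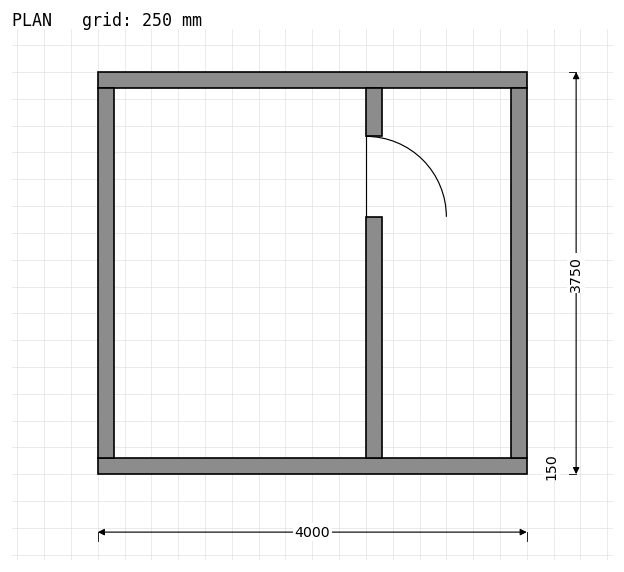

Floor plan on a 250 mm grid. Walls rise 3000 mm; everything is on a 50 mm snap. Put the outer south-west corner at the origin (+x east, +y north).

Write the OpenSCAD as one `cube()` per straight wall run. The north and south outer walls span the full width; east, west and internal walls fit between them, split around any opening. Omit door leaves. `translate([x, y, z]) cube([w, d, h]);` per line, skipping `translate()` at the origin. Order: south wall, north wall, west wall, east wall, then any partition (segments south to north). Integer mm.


cube([4000, 150, 3000]);
translate([0, 3600, 0]) cube([4000, 150, 3000]);
translate([0, 150, 0]) cube([150, 3450, 3000]);
translate([3850, 150, 0]) cube([150, 3450, 3000]);
translate([2500, 150, 0]) cube([150, 2250, 3000]);
translate([2500, 3150, 0]) cube([150, 450, 3000]);
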